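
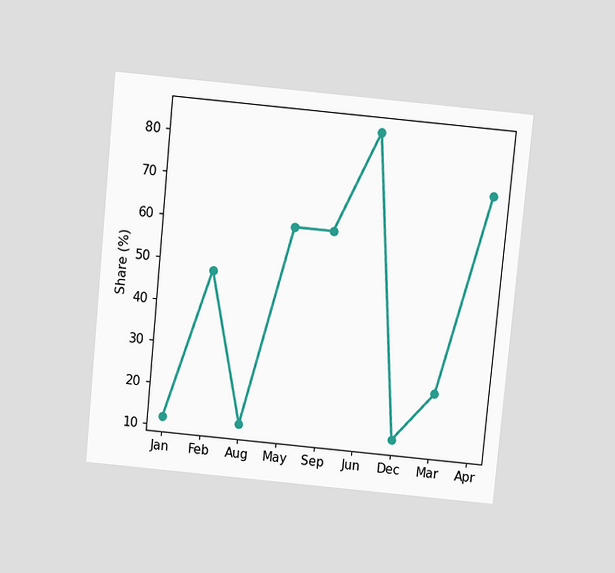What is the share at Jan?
The chart is tilted about 5° clockwise and viewed slightly from above. At Jan, the line is at 12%.

12%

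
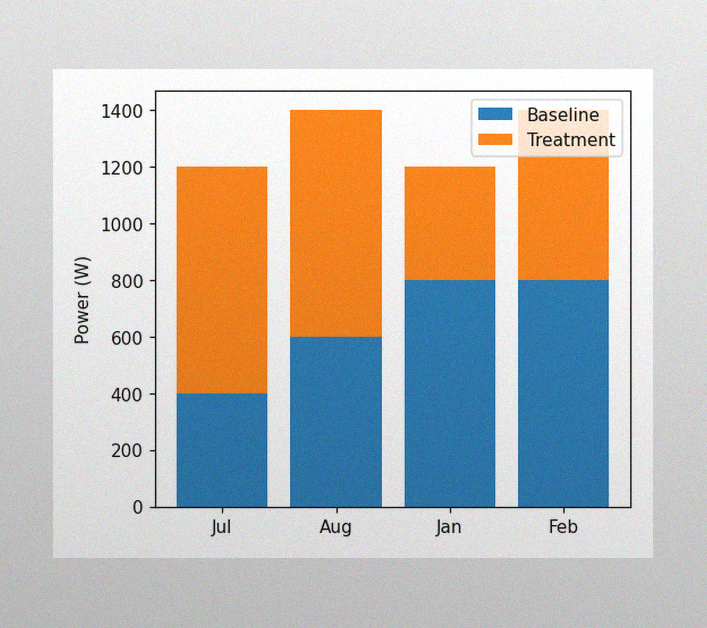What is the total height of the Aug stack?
The image has some photo noise and uneven lighting. The Aug stack's top reaches 1400W on the y-axis.

1400W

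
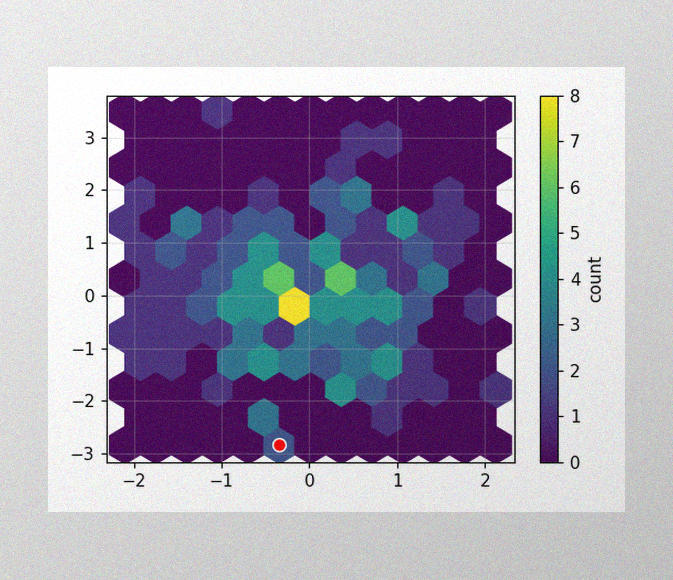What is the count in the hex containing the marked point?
2

The image has some photo noise and uneven lighting. The marked hex reads 2 on the colorbar.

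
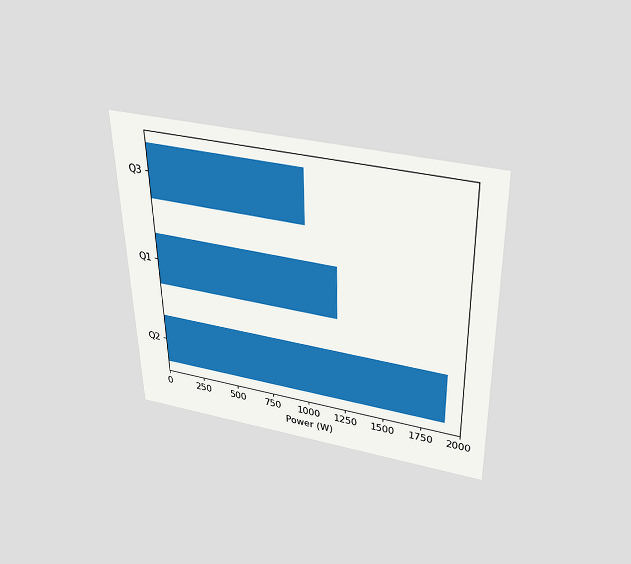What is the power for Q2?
1900W

The chart is viewed slightly from above. Reading along the chart's x-axis, the Q2 bar reaches 1900W.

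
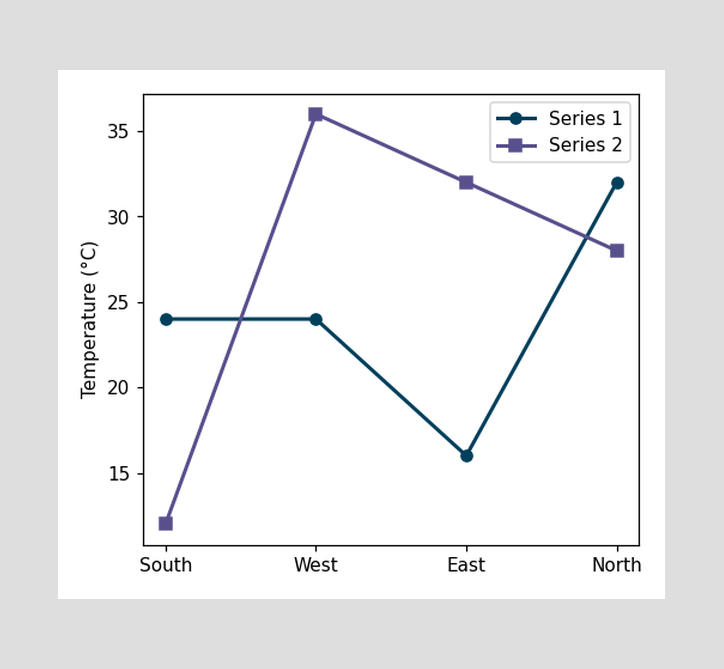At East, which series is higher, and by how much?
At East, Series 2 sits above the other line by 16°C.

Series 2, by 16°C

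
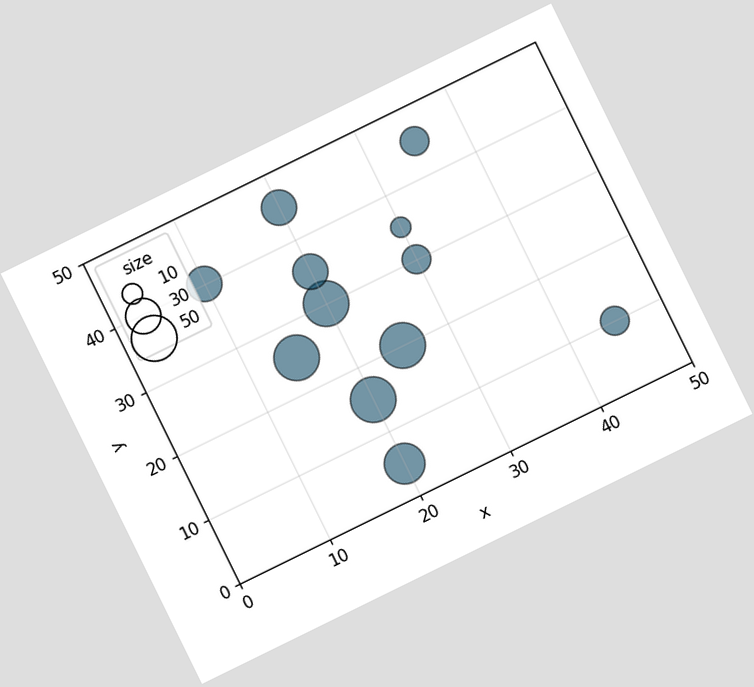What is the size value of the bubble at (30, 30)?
The chart is tilted about 26° counter-clockwise. Matching the bubble at (30, 30) against the size legend gives 20.

20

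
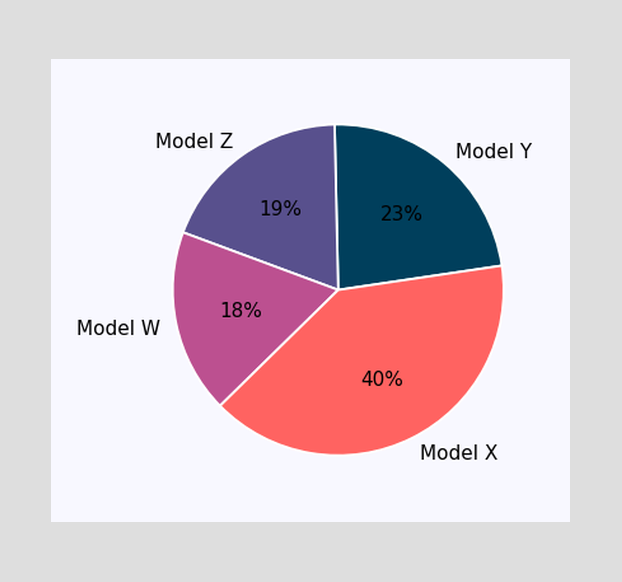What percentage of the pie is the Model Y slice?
23%

The Model Y slice takes up 23% of the pie.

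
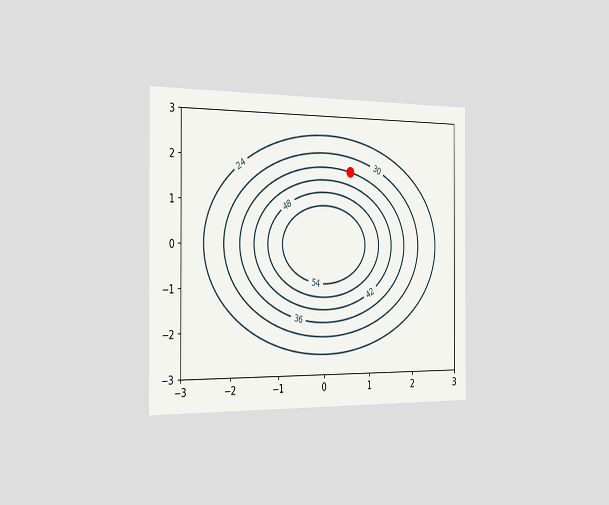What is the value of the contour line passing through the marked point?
The chart is viewed slightly from the left. The marked point sits on the contour labelled 36.

36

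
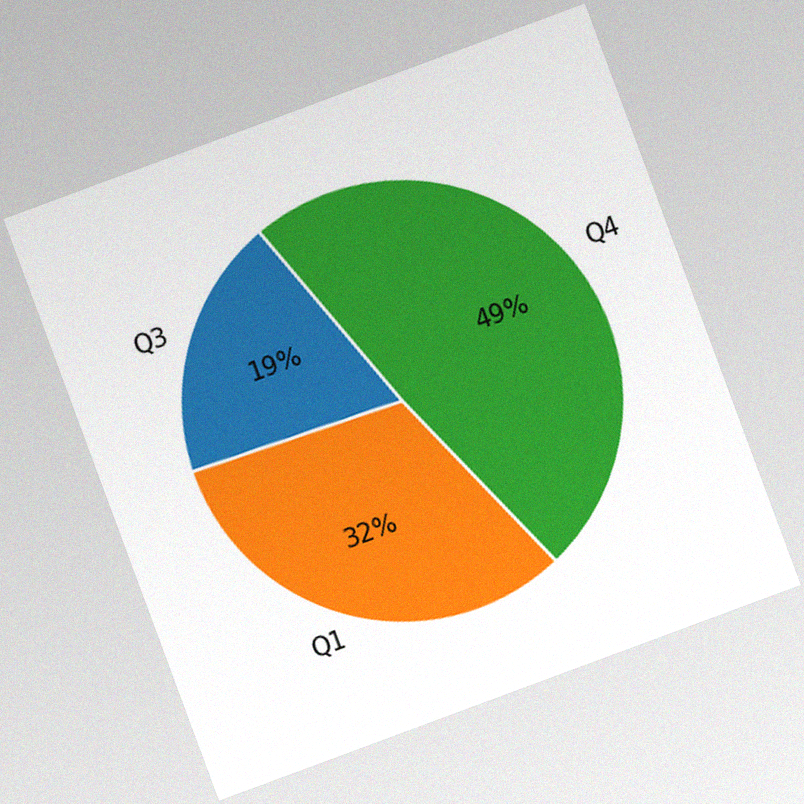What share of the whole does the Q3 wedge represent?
The chart is tilted about 20° counter-clockwise, with some photo noise. The Q3 slice takes up 19% of the pie.

19%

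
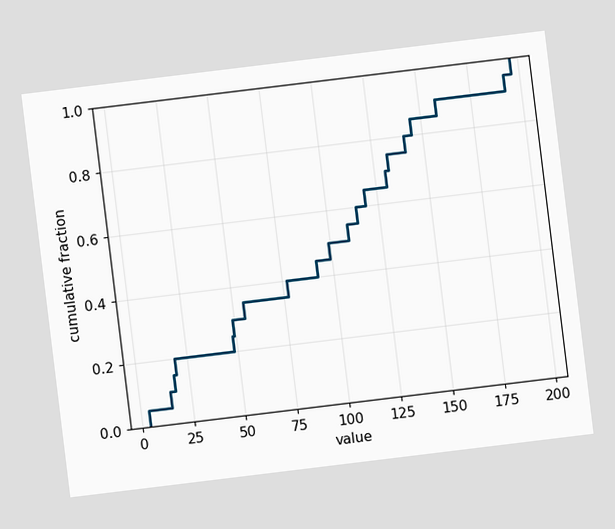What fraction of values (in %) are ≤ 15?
The chart is tilted about 7° counter-clockwise. At x=15 the ECDF step is at 10%.

10%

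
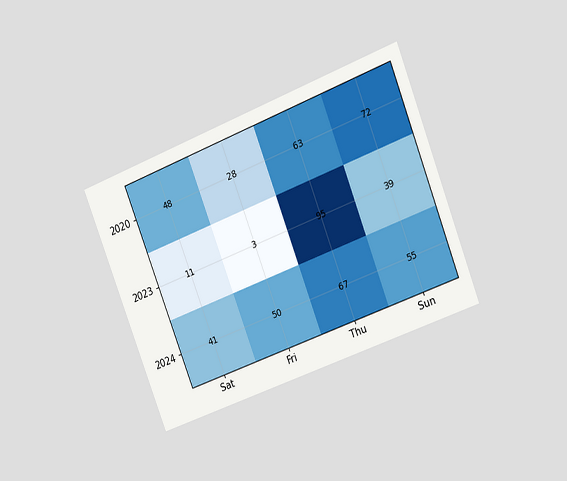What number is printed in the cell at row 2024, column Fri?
The chart is tilted about 21° counter-clockwise and viewed slightly from the right. The (2024, Fri) cell reads 50.

50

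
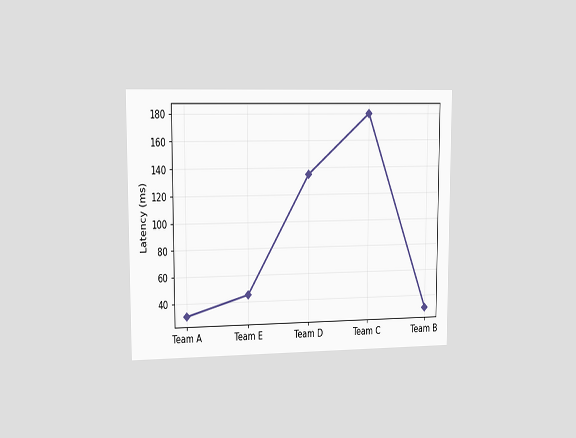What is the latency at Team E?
45ms

The chart is viewed slightly from the left. At Team E, the line is at 45ms.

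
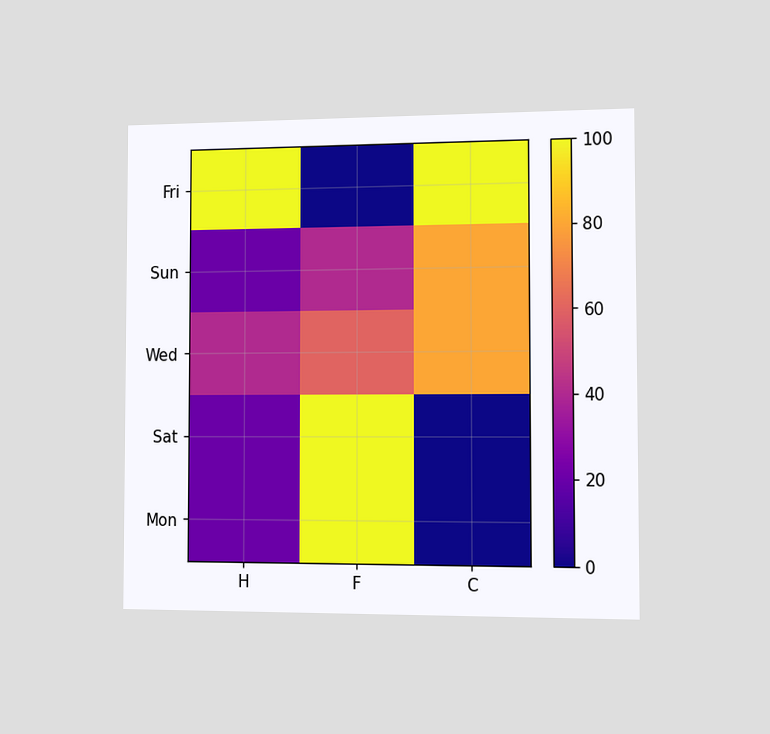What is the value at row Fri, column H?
The chart is viewed slightly from the right. Matching cell (Fri, H) against the colorbar gives 100.

100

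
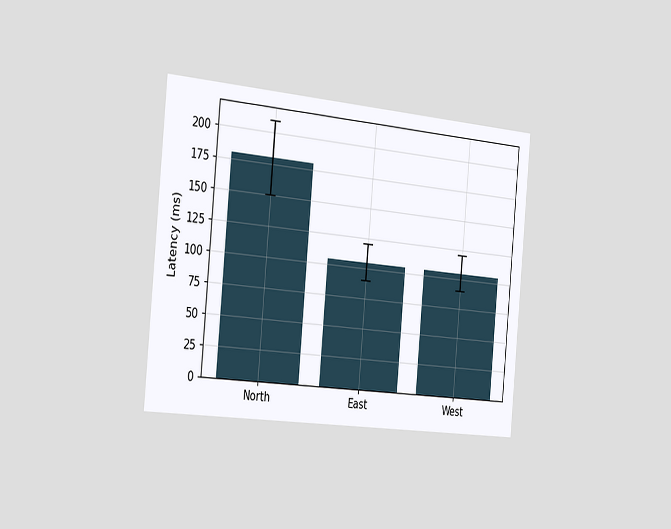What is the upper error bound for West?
120ms

The chart is tilted about 5° clockwise and viewed slightly from the left. The West bar's upper whisker reaches 120ms.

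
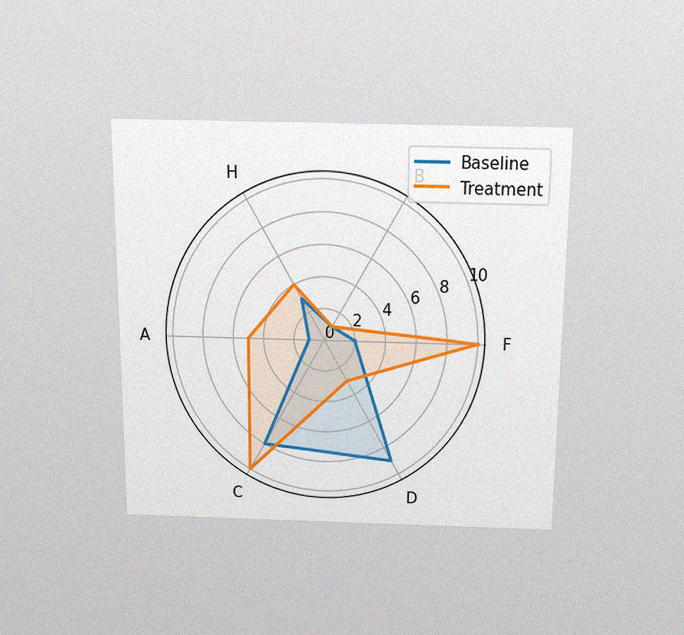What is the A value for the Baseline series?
The chart is viewed slightly from above, with some photo noise. On the A axis, Baseline reaches 1.

1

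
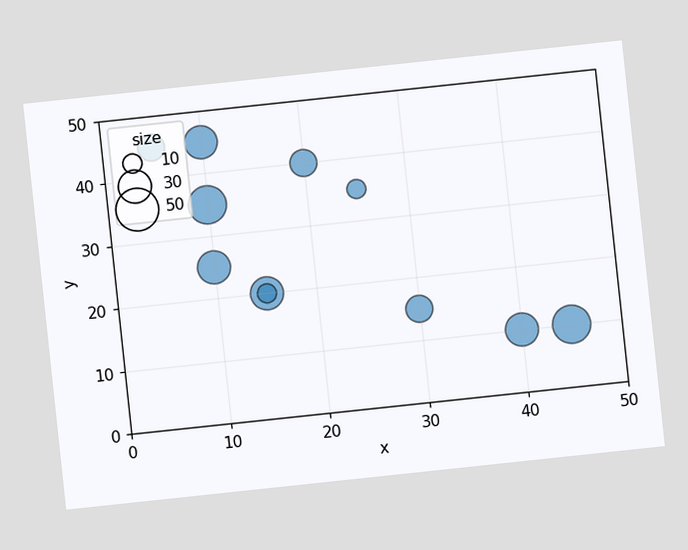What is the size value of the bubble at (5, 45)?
20

The chart is tilted about 6° counter-clockwise. Matching the bubble at (5, 45) against the size legend gives 20.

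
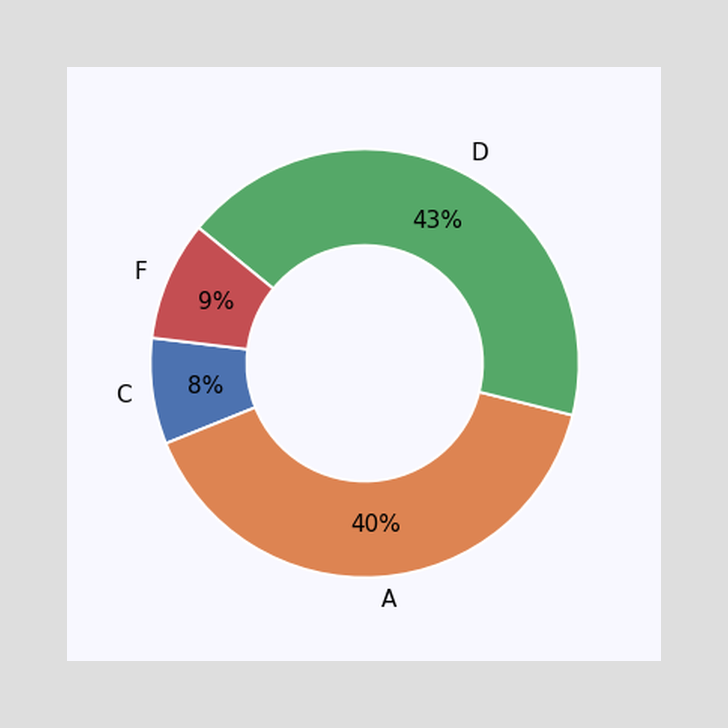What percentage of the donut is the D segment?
The D segment takes up 43% of the ring.

43%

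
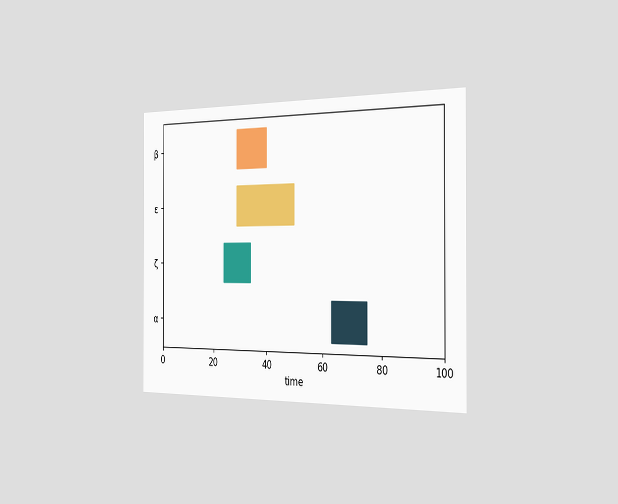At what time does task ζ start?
24

The chart is viewed slightly from the right. The ζ bar begins at t=24.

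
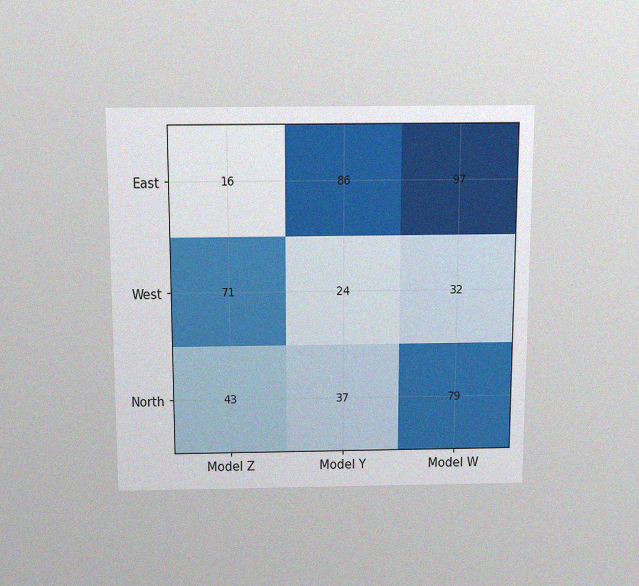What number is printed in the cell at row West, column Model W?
32

The chart is viewed slightly from above, with some photo noise. The (West, Model W) cell reads 32.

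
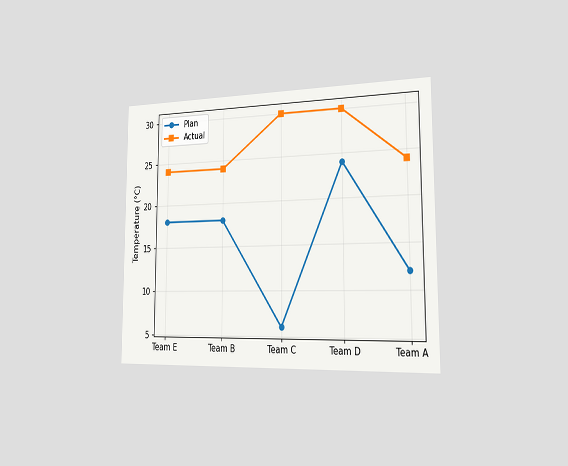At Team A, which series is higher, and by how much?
The chart is viewed slightly from the right. At Team A, Actual sits above the other line by 12°C.

Actual, by 12°C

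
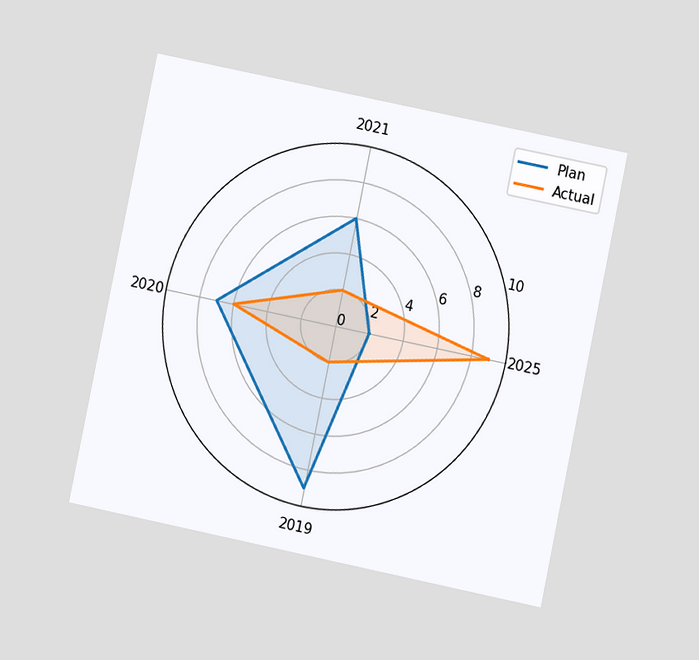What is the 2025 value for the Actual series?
The chart is tilted about 12° clockwise and viewed at a slight angle. On the 2025 axis, Actual reaches 9.

9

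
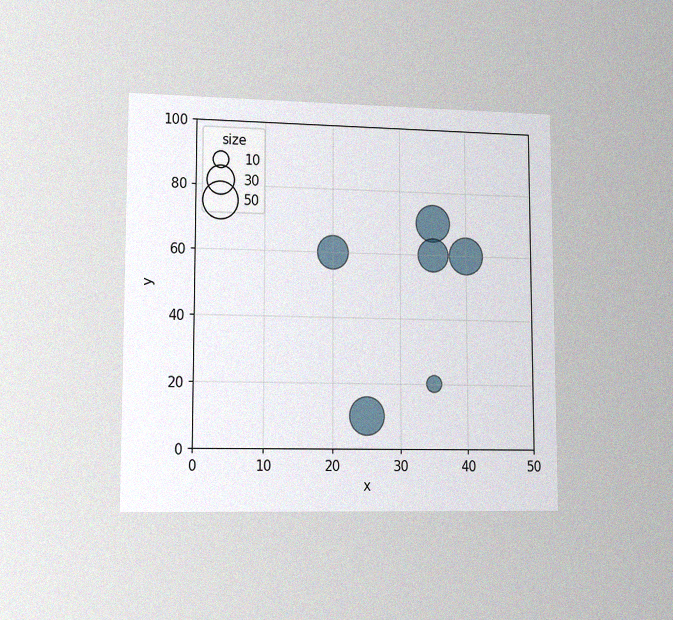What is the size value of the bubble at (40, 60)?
The chart is viewed slightly from the left, with some photo noise. Matching the bubble at (40, 60) against the size legend gives 50.

50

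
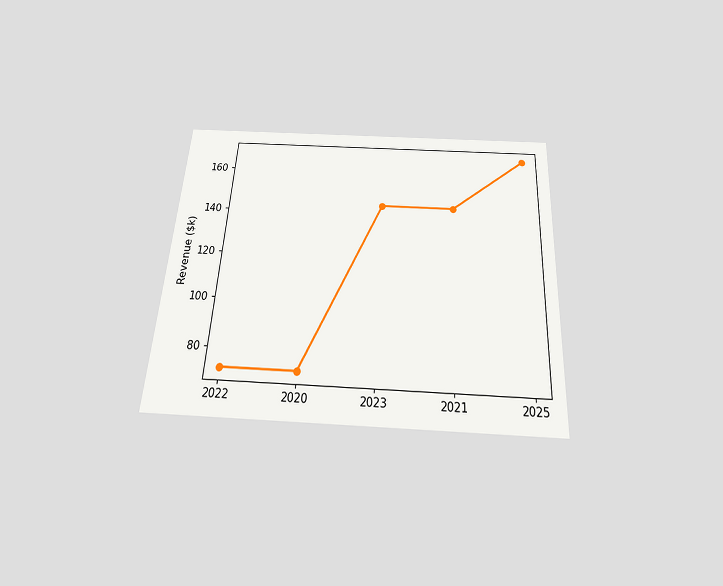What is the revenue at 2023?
$144k

The chart is tilted about 4° clockwise and viewed slightly from below. At 2023, the line is at $144k.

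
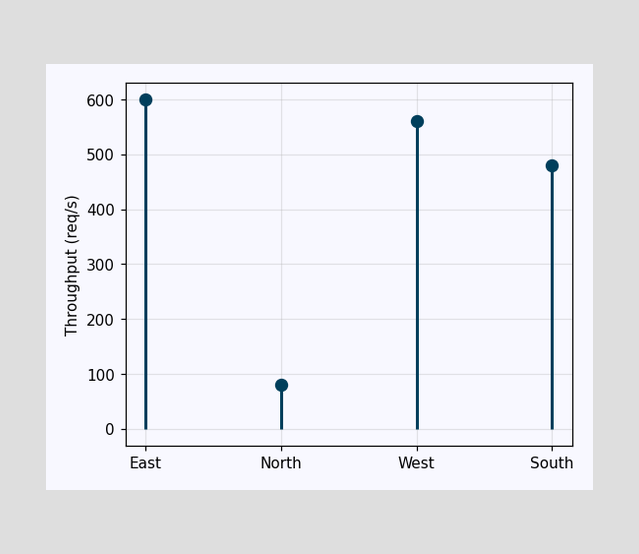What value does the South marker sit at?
480req/s

The South marker sits at 480req/s.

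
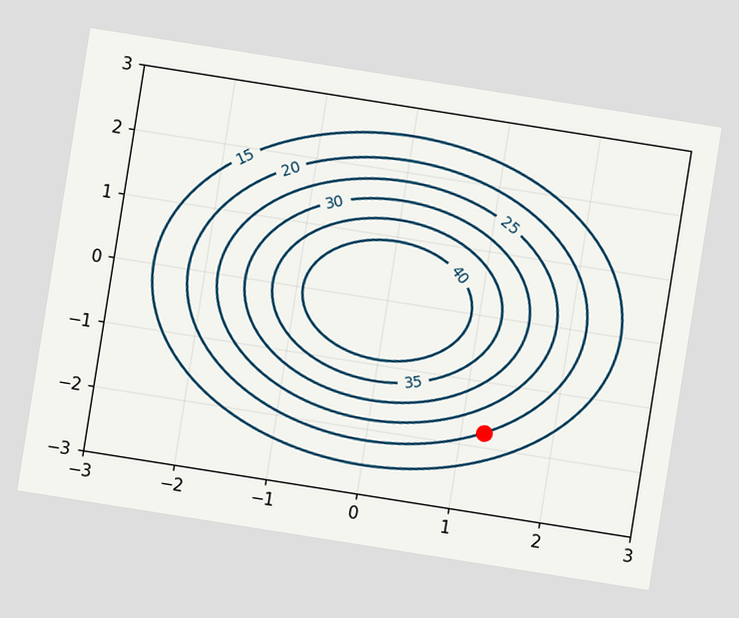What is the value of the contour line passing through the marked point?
20

The chart is tilted about 9° clockwise. The marked point sits on the contour labelled 20.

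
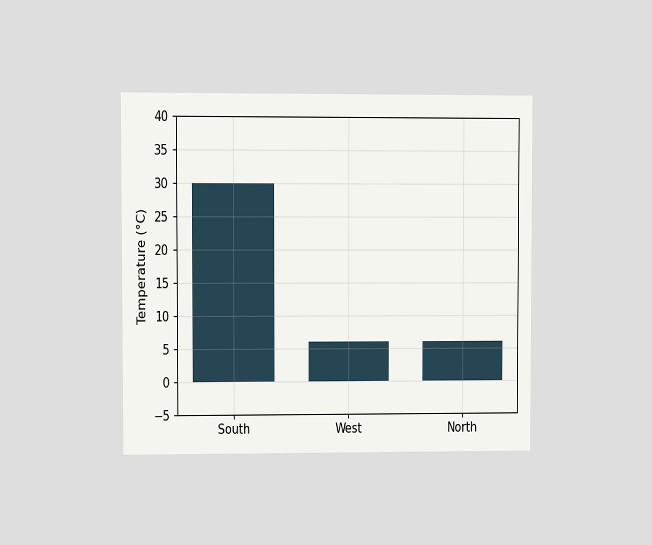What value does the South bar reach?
The chart is viewed at a slight angle. Reading along the chart's y-axis, the South bar reaches 30°C.

30°C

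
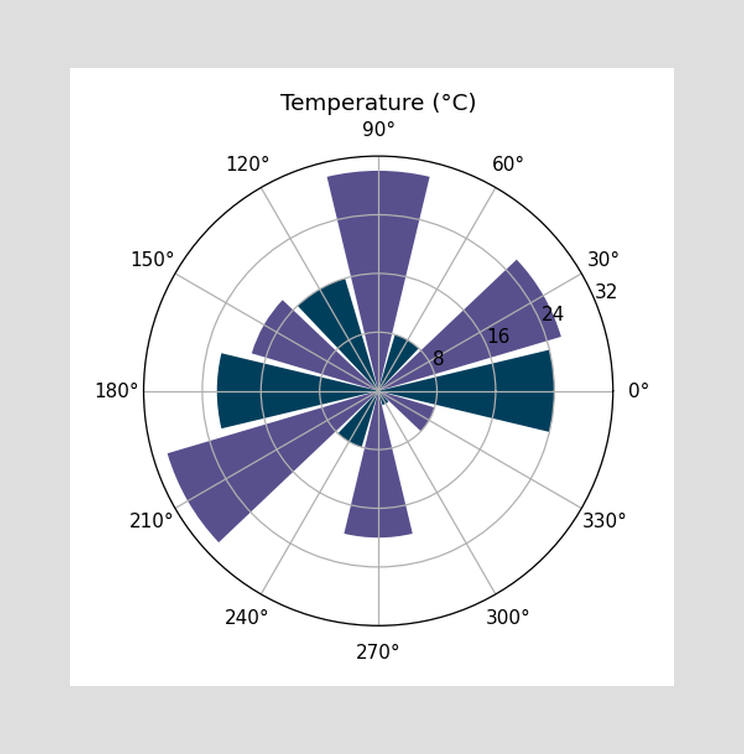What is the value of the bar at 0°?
The bar at 0° reaches 24°C on the radial axis.

24°C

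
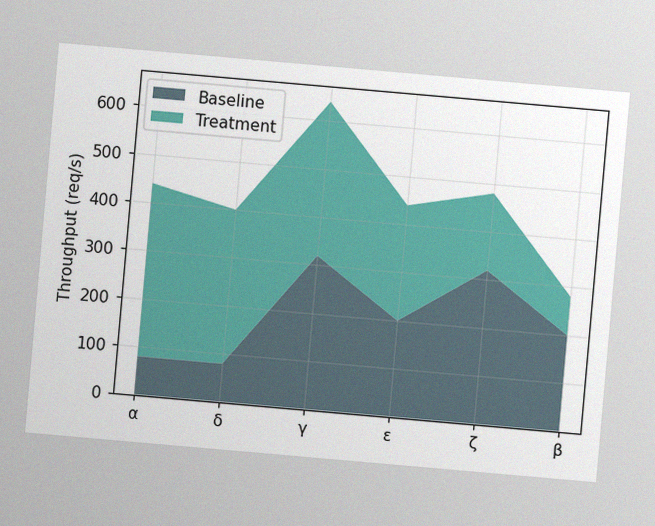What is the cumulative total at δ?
The chart is tilted about 5° clockwise, with some photo noise. The stacked total at δ reaches 400req/s.

400req/s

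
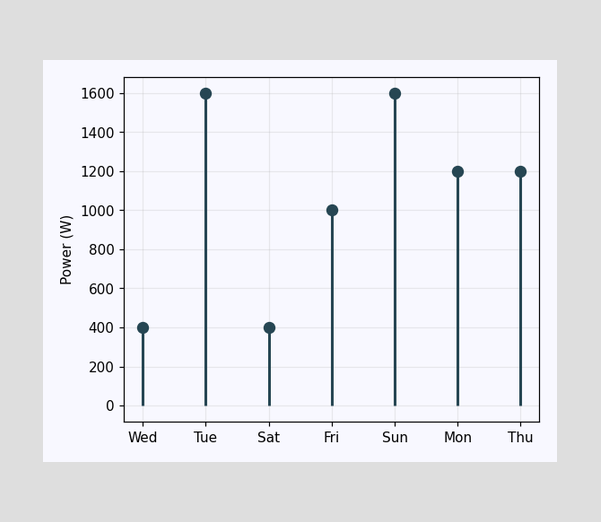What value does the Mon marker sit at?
1200W

The Mon marker sits at 1200W.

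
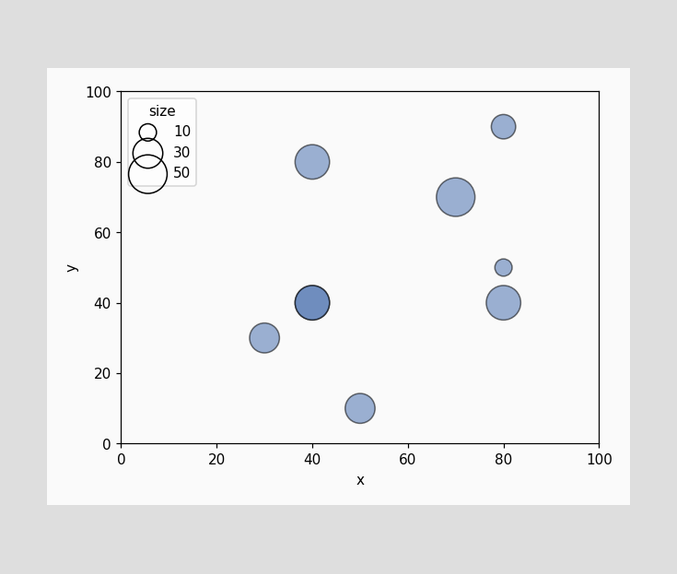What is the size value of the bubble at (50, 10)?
Matching the bubble at (50, 10) against the size legend gives 30.

30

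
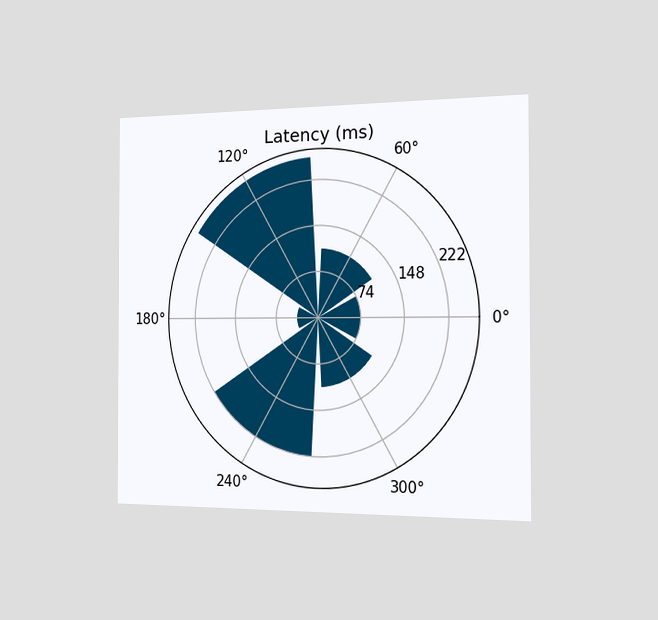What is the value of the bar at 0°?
The chart is viewed slightly from the right. The bar at 0° reaches 74ms on the radial axis.

74ms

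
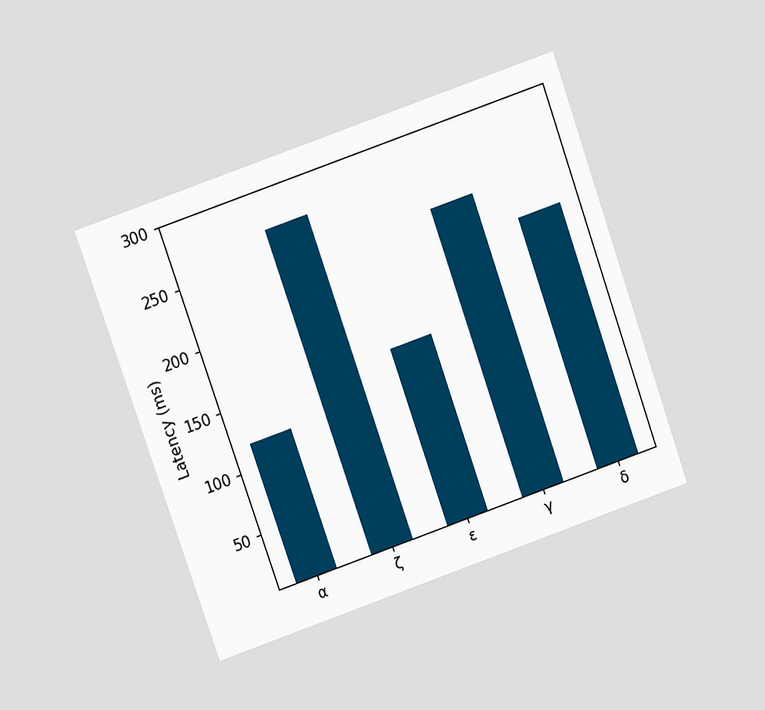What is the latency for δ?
The chart is tilted about 19° counter-clockwise and viewed at a slight angle. Reading along the chart's y-axis, the δ bar reaches 210ms.

210ms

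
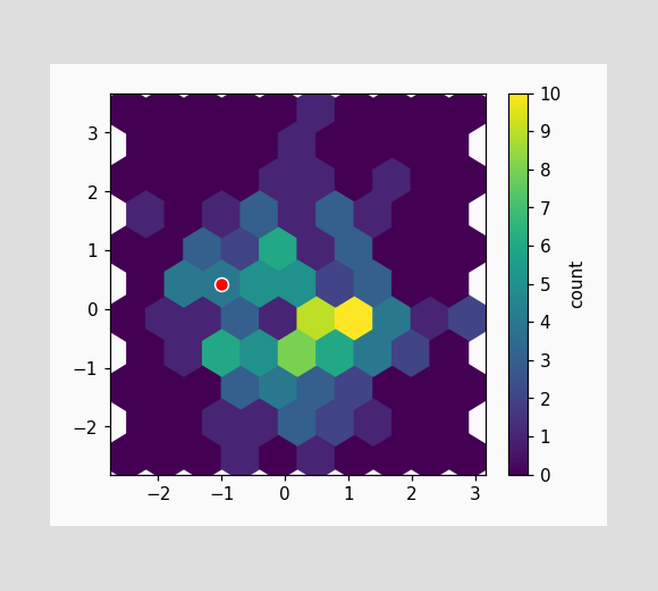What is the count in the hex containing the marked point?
4

The marked hex reads 4 on the colorbar.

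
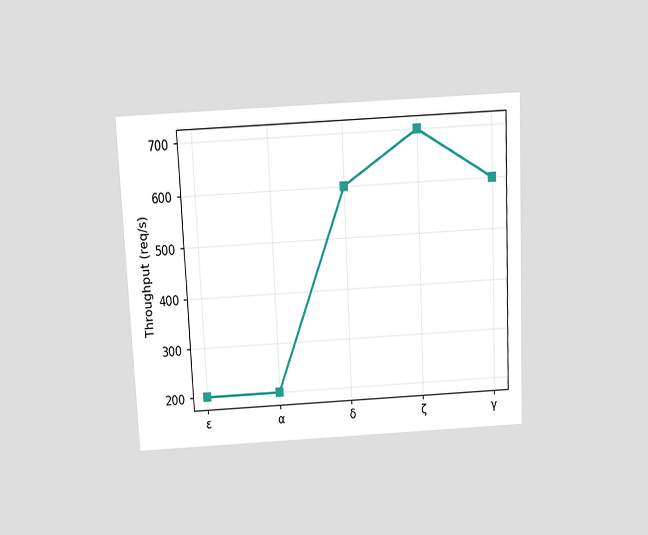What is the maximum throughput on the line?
700req/s

The chart is tilted about 3° counter-clockwise and viewed slightly from above. The highest point is at ζ, and reading across to the y-axis gives 700req/s.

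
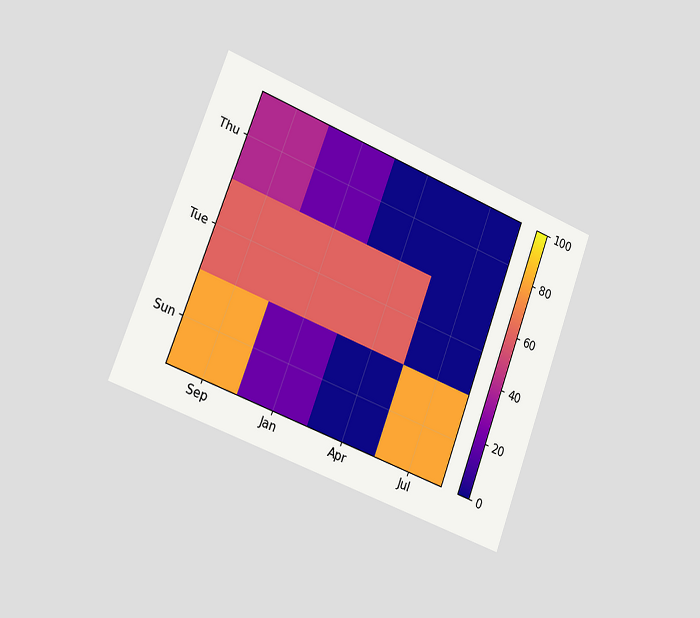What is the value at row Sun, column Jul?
The chart is tilted about 21° clockwise and viewed slightly from the left. Matching cell (Sun, Jul) against the colorbar gives 80.

80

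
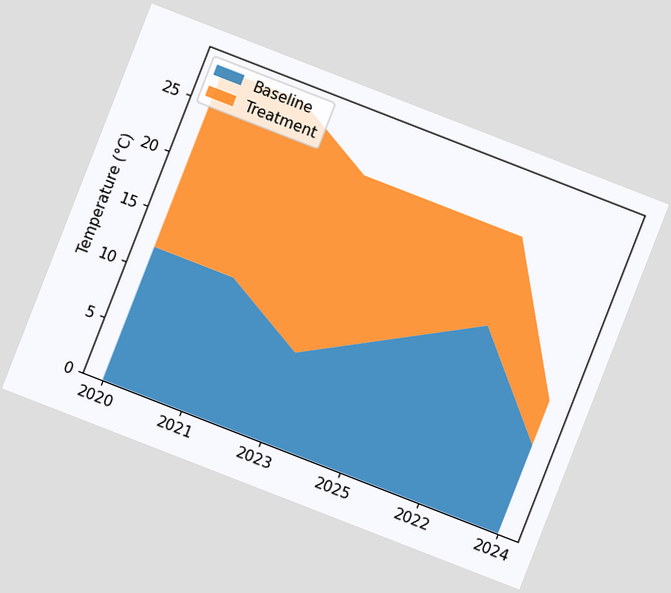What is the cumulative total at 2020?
28°C

The chart is tilted about 21° clockwise. The stacked total at 2020 reaches 28°C.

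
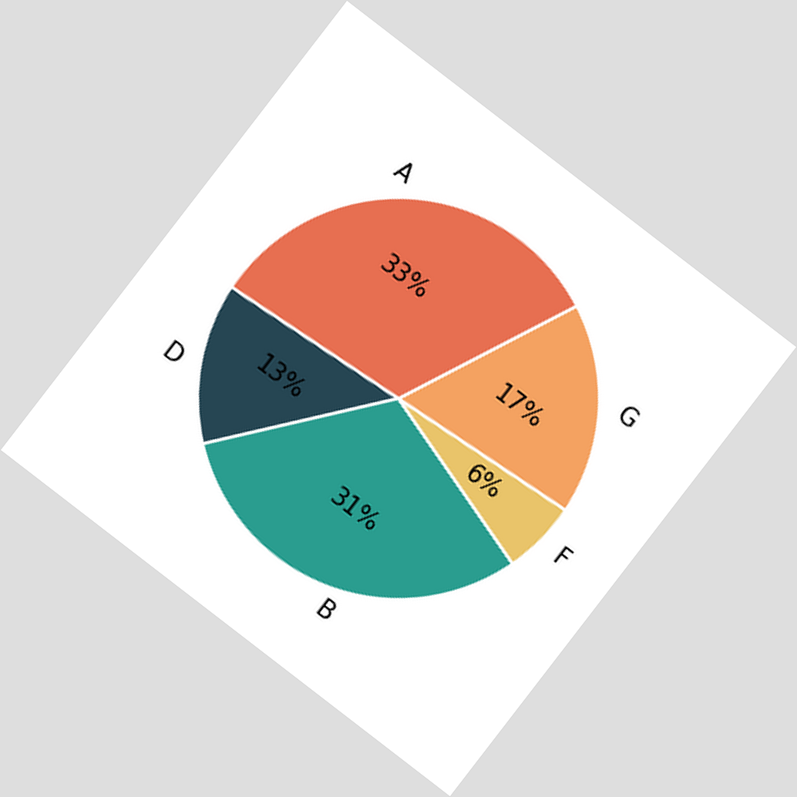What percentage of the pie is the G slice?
17%

The chart is tilted about 38° clockwise. The G slice takes up 17% of the pie.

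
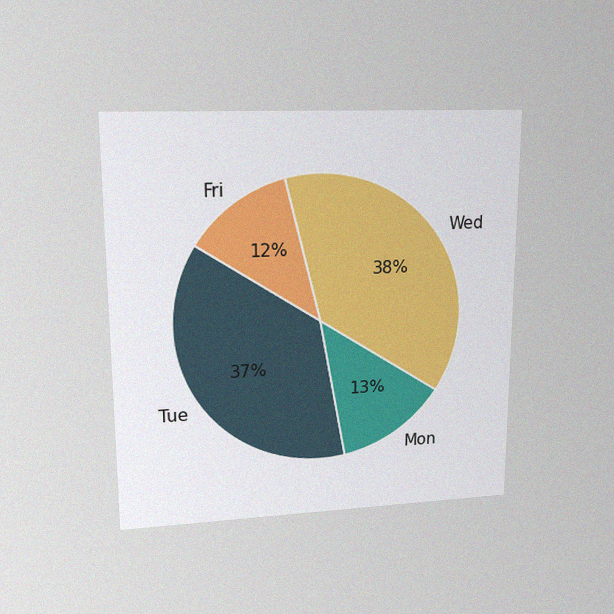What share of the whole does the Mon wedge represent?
The chart is viewed at a slight angle, with some photo noise. The Mon slice takes up 13% of the pie.

13%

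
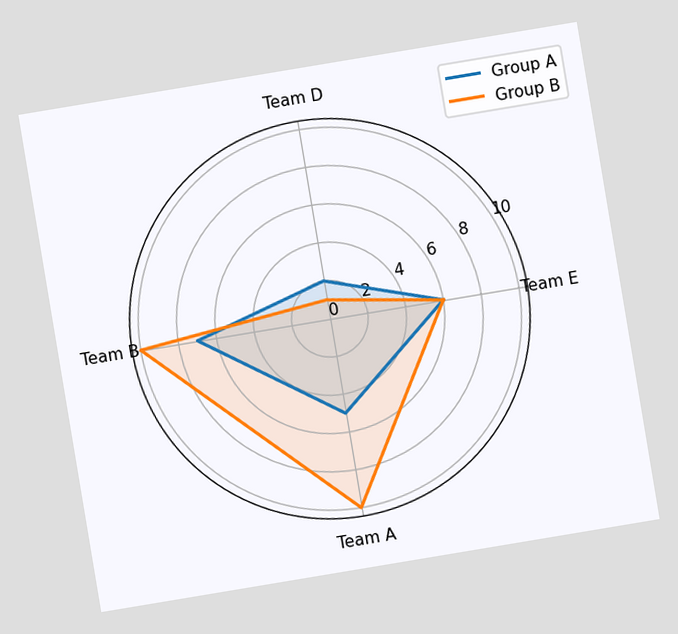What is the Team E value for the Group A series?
The chart is tilted about 9° counter-clockwise. On the Team E axis, Group A reaches 6.

6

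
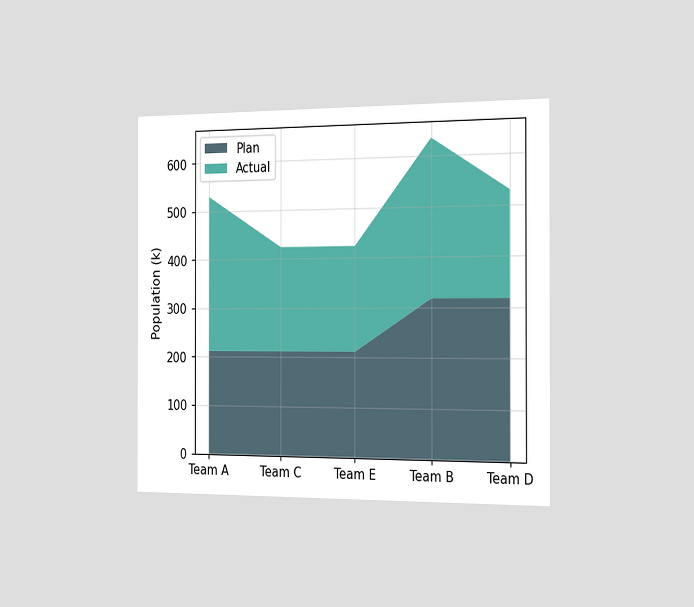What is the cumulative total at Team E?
The chart is viewed slightly from the right. The stacked total at Team E reaches 424k.

424k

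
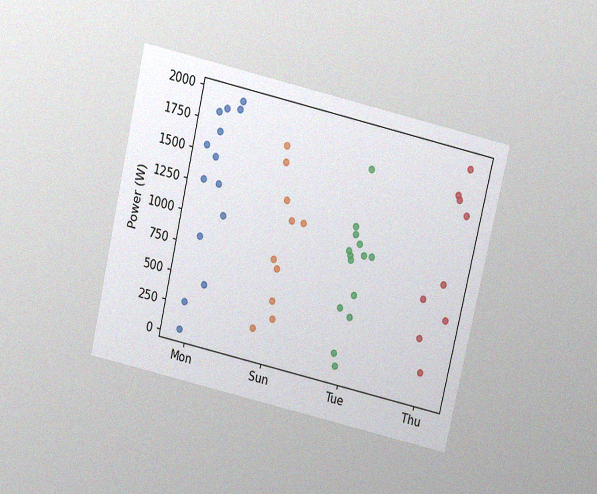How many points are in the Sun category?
10

The chart is tilted about 13° clockwise and viewed slightly from above, with some photo noise. Counting the markers in the Sun column gives 10.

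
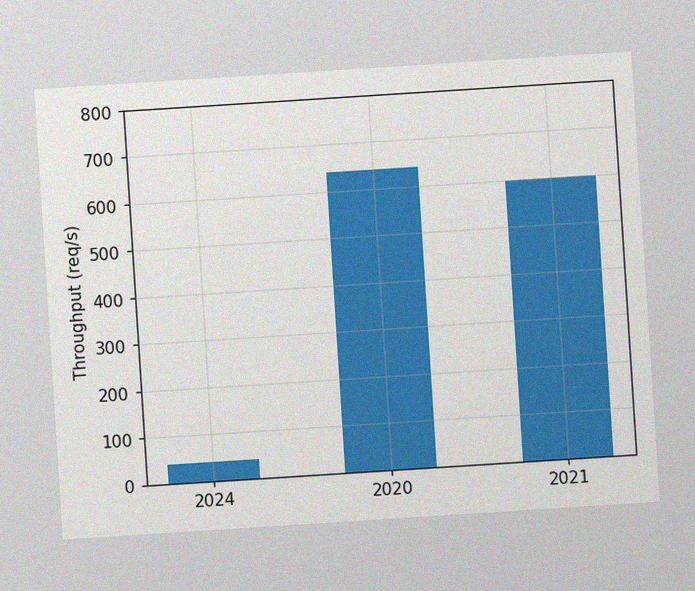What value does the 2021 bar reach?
600req/s

The chart is tilted about 4° counter-clockwise, with some photo noise. Reading along the chart's y-axis, the 2021 bar reaches 600req/s.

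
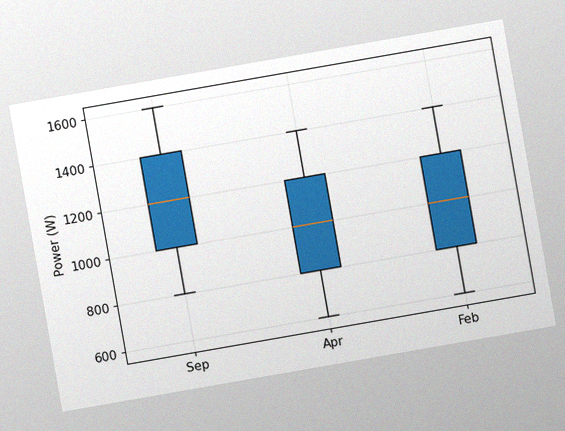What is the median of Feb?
The chart is tilted about 10° counter-clockwise, with some photo noise. The median line in the Feb box sits at 1000W.

1000W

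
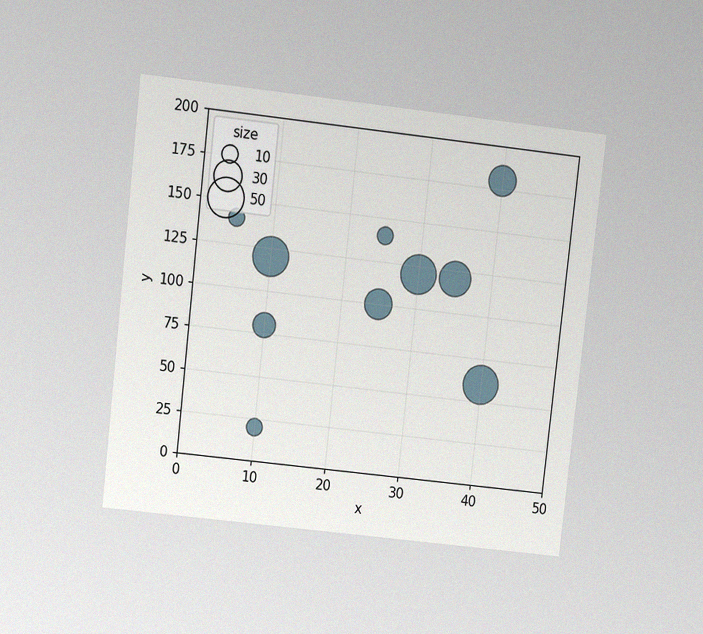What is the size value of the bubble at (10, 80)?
The chart is tilted about 6° clockwise and viewed at a slight angle, with some photo noise. Matching the bubble at (10, 80) against the size legend gives 20.

20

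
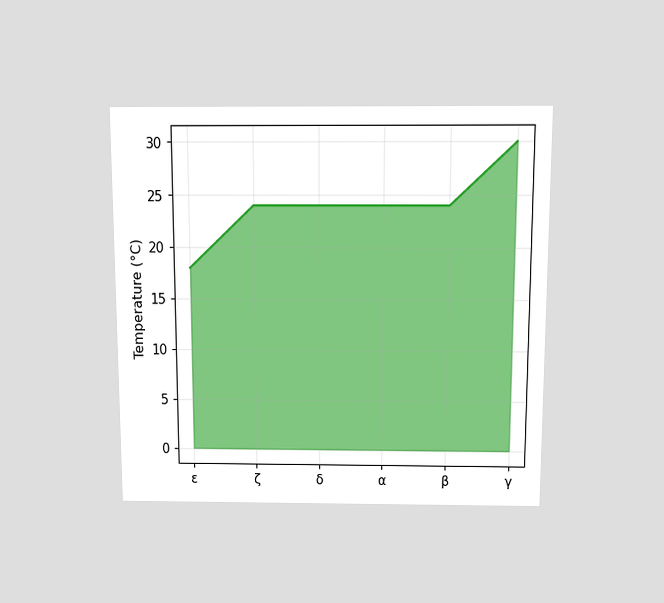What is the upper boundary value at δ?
The chart is viewed slightly from above. At δ the upper boundary is at 24°C.

24°C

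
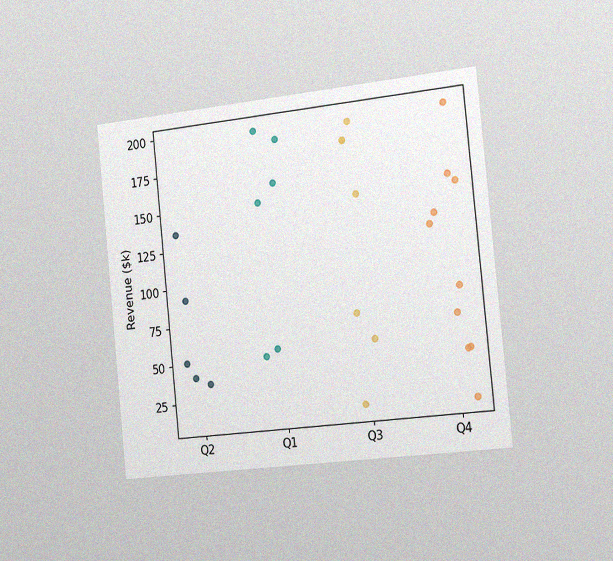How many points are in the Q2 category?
5

The chart is tilted about 6° counter-clockwise and viewed slightly from the right, with some photo noise. Counting the markers in the Q2 column gives 5.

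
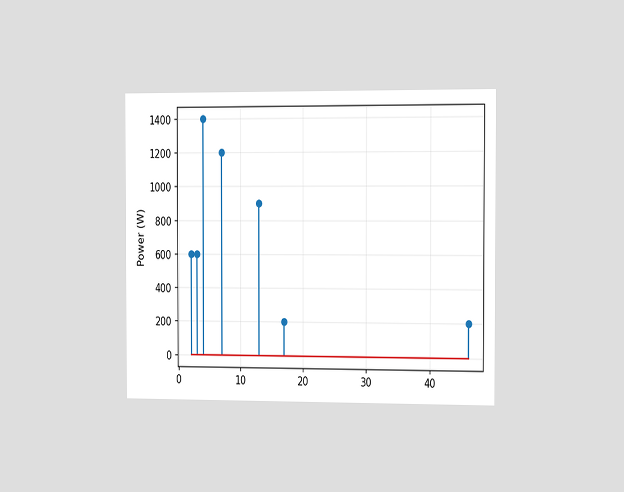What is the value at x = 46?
The chart is viewed slightly from the right. The stem at x=46 reaches 200W.

200W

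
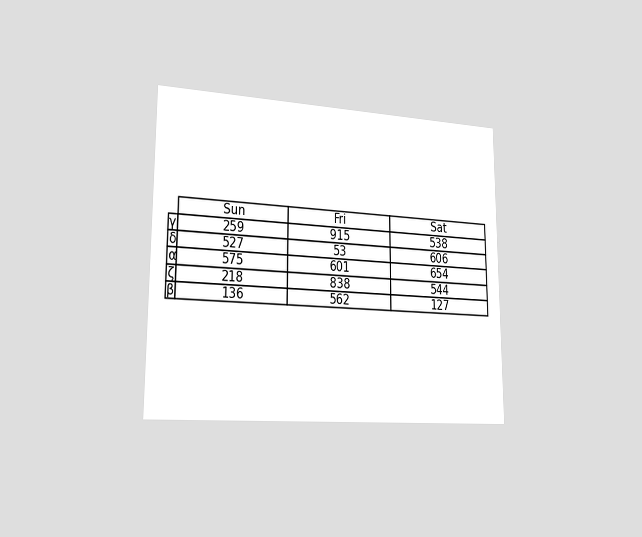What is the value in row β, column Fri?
562

The chart is viewed slightly from the left. The (β, Fri) cell reads 562.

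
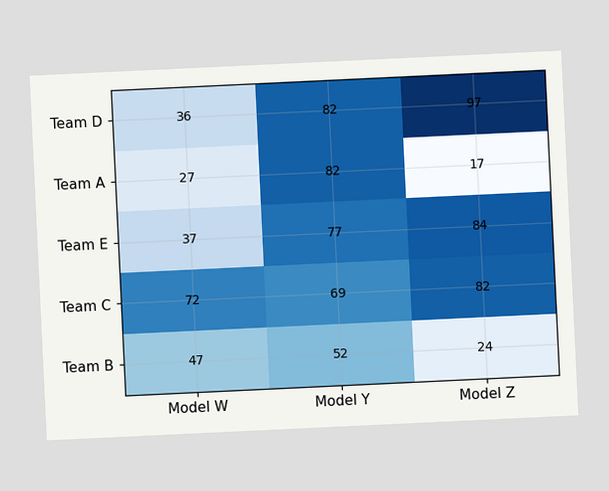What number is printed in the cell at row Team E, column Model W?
The chart is tilted about 3° counter-clockwise. The (Team E, Model W) cell reads 37.

37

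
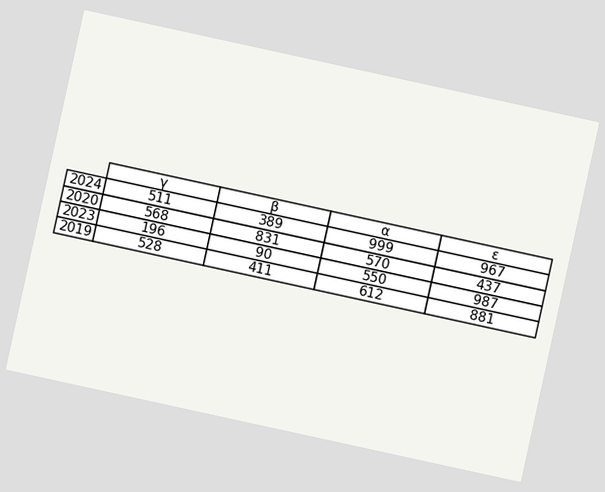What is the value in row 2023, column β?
The chart is tilted about 12° clockwise. The (2023, β) cell reads 90.

90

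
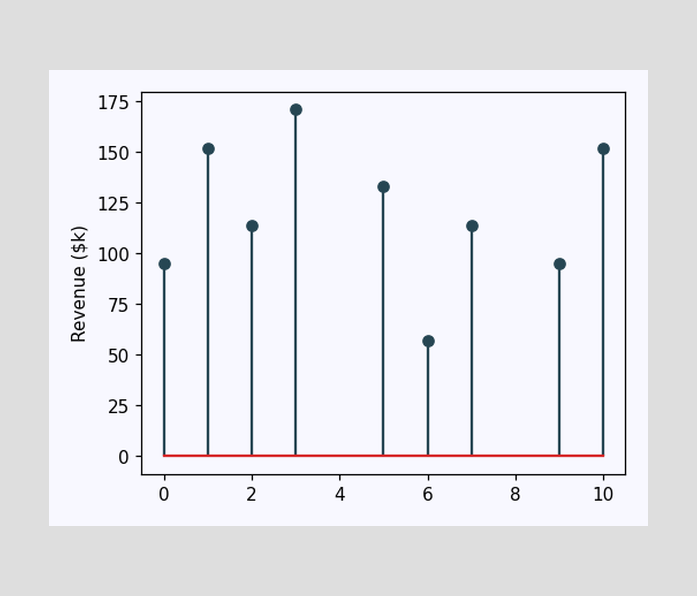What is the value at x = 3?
$171k

The stem at x=3 reaches $171k.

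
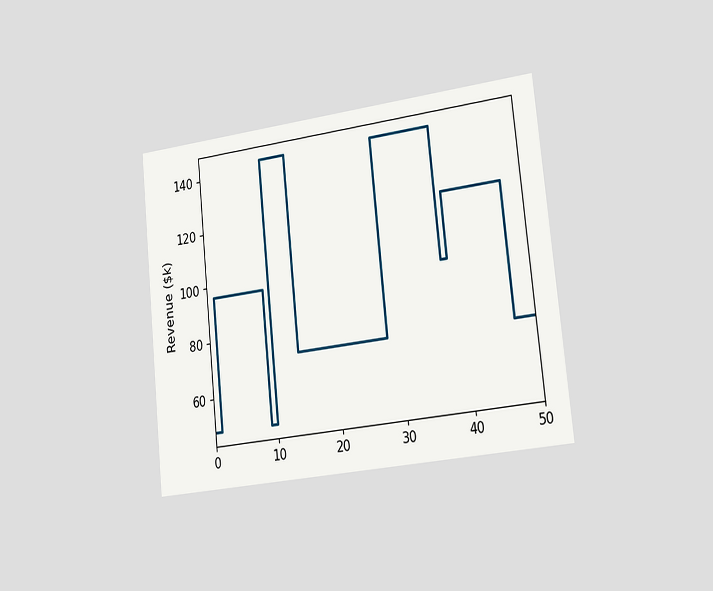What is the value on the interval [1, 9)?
$96k

The chart is tilted about 6° counter-clockwise and viewed slightly from the right. On [1, 9) the step sits at $96k.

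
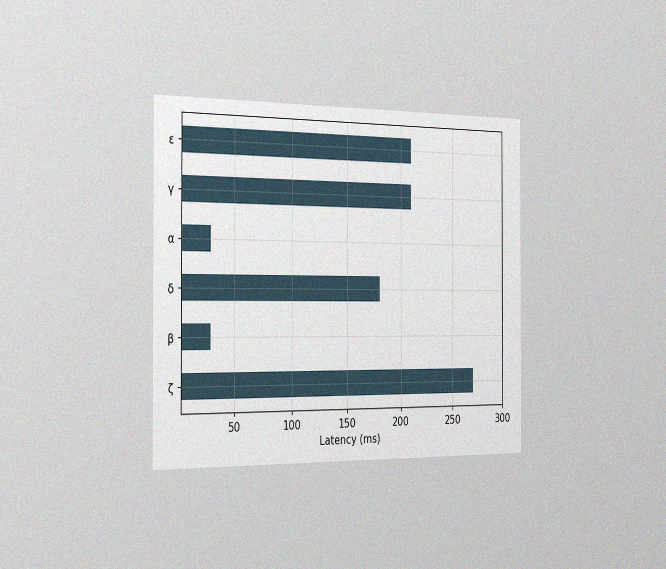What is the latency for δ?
The chart is viewed slightly from the left, with some photo noise. Reading along the chart's x-axis, the δ bar reaches 180ms.

180ms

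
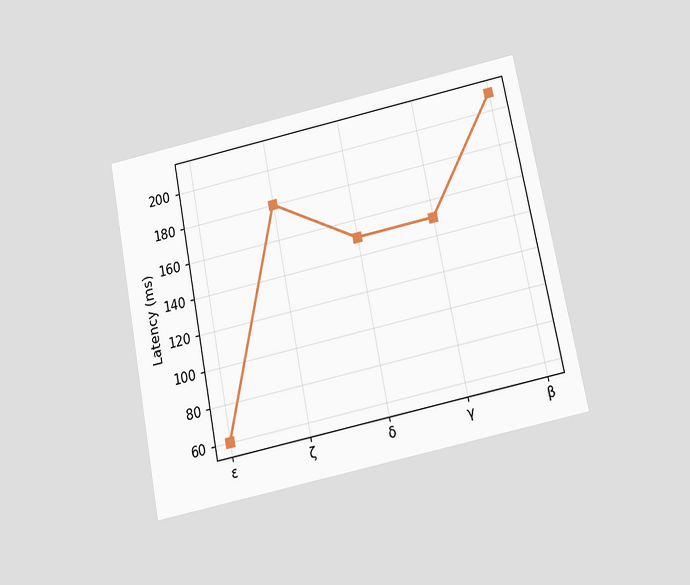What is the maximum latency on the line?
210ms

The chart is tilted about 11° counter-clockwise and viewed slightly from below. The highest point is at β, and reading across to the y-axis gives 210ms.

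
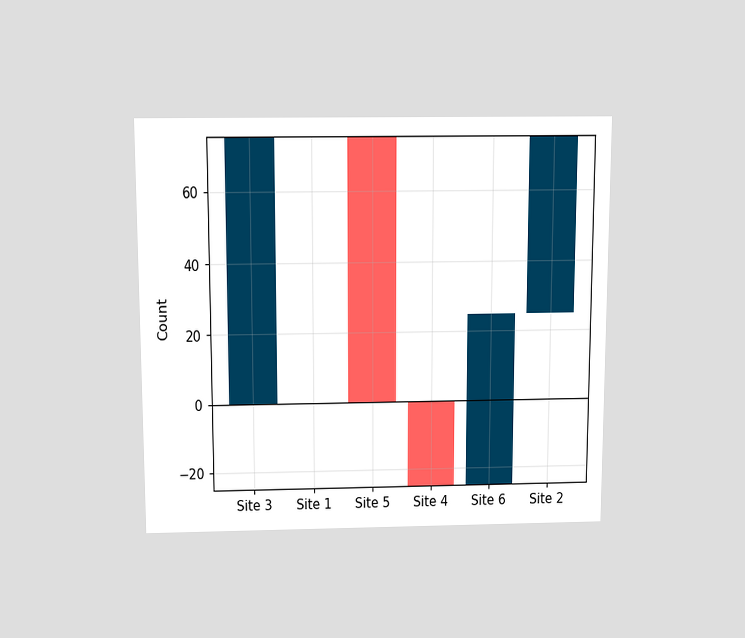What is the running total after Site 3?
75

The chart is viewed slightly from above. After Site 3 the running total reaches 75.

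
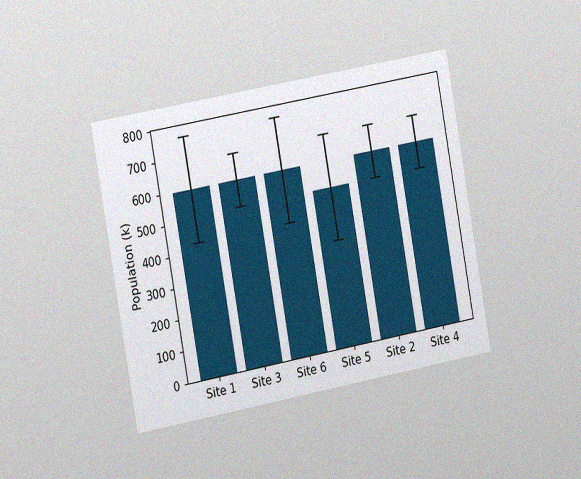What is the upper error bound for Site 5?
The chart is tilted about 10° counter-clockwise and viewed slightly from the left, with some photo noise. The Site 5 bar's upper whisker reaches 680k.

680k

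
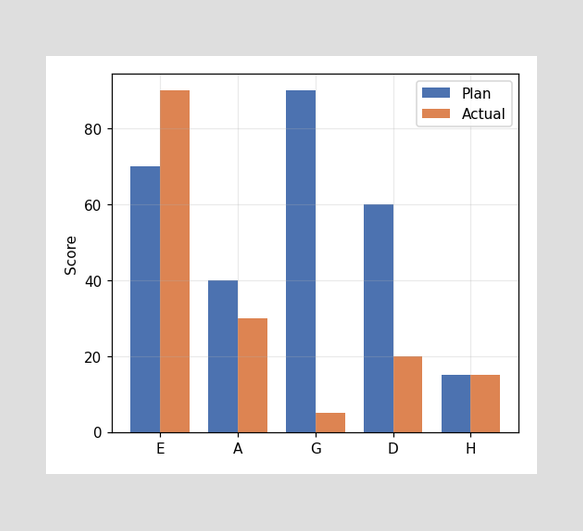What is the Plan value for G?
90

The Plan bar at G reaches 90 on the y-axis.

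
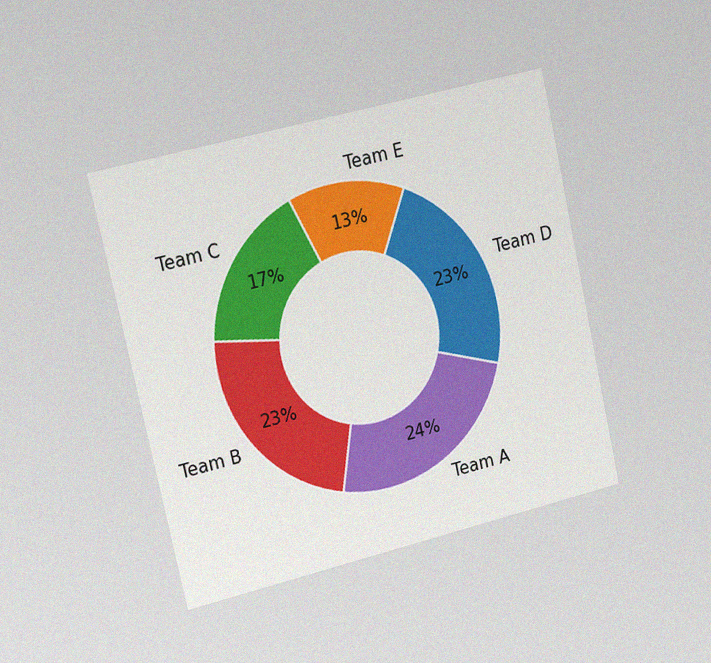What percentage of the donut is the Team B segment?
The chart is tilted about 13° counter-clockwise and viewed slightly from the left, with some photo noise. The Team B segment takes up 23% of the ring.

23%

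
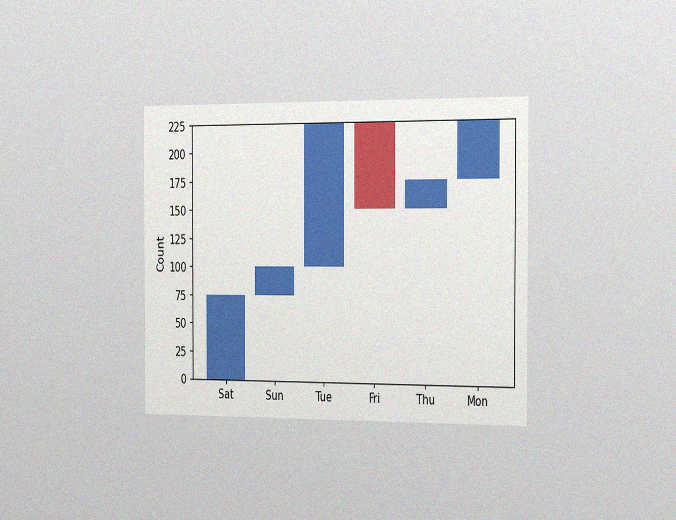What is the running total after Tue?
The chart is viewed slightly from the right, with some photo noise. After Tue the running total reaches 225.

225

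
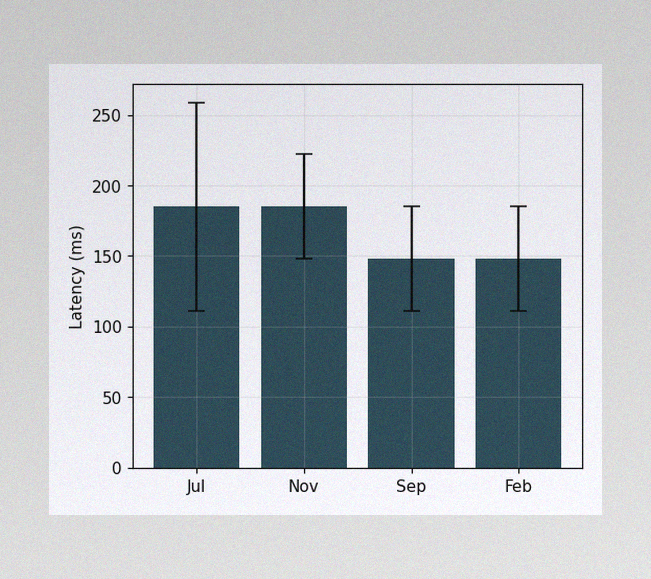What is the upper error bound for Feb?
The image has some photo noise and uneven lighting. The Feb bar's upper whisker reaches 185ms.

185ms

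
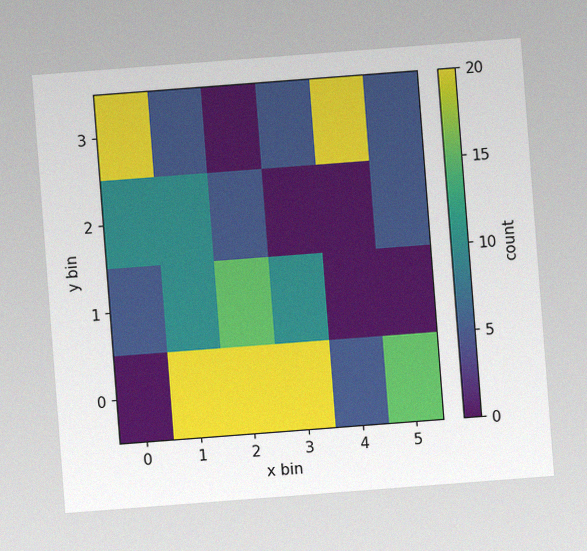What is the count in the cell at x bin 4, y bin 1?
The chart is tilted about 4° counter-clockwise, with some photo noise. Matching the cell (4, 1) against the colorbar gives 0.

0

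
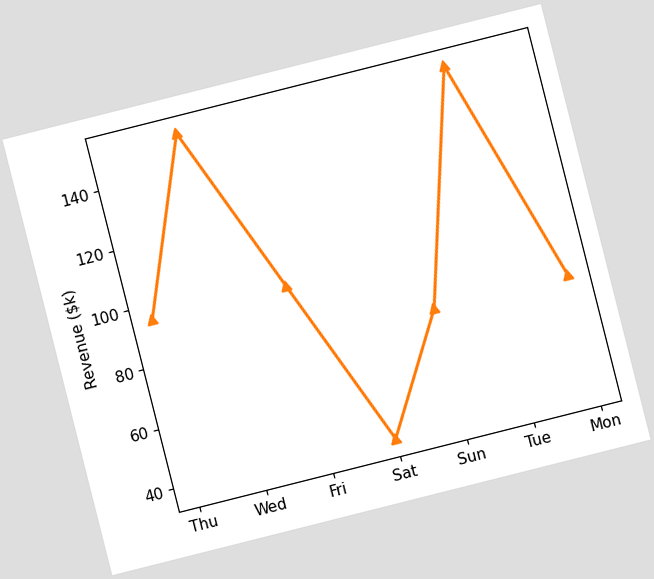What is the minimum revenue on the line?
$38k

The chart is tilted about 14° counter-clockwise. The lowest point is at Sat, and reading across to the y-axis gives $38k.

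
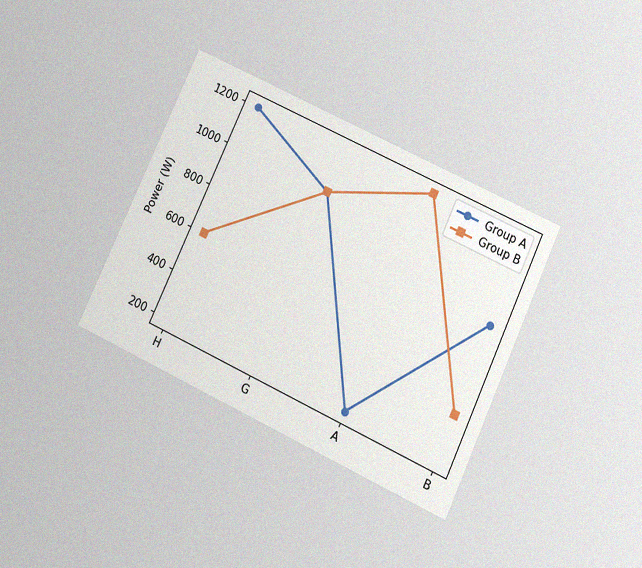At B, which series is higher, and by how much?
Group A, by 400W

The chart is tilted about 25° clockwise and viewed slightly from below, with some photo noise. At B, Group A sits above the other line by 400W.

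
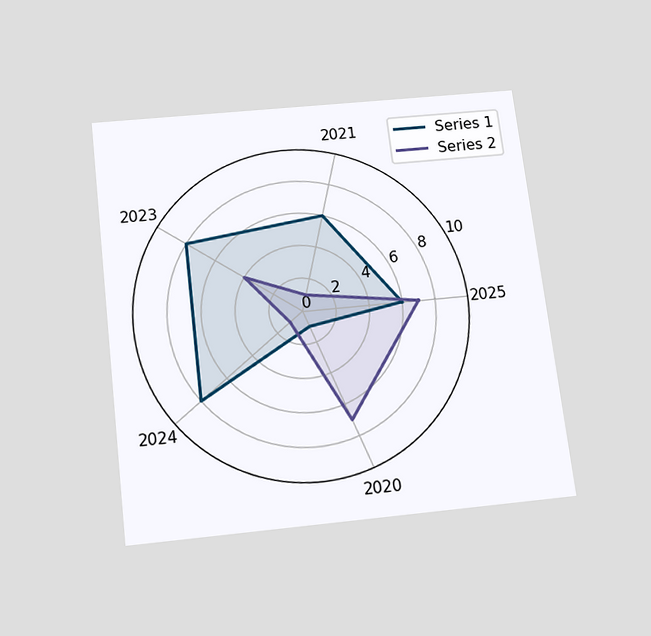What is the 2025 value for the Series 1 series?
The chart is tilted about 7° counter-clockwise and viewed slightly from below. On the 2025 axis, Series 1 reaches 6.

6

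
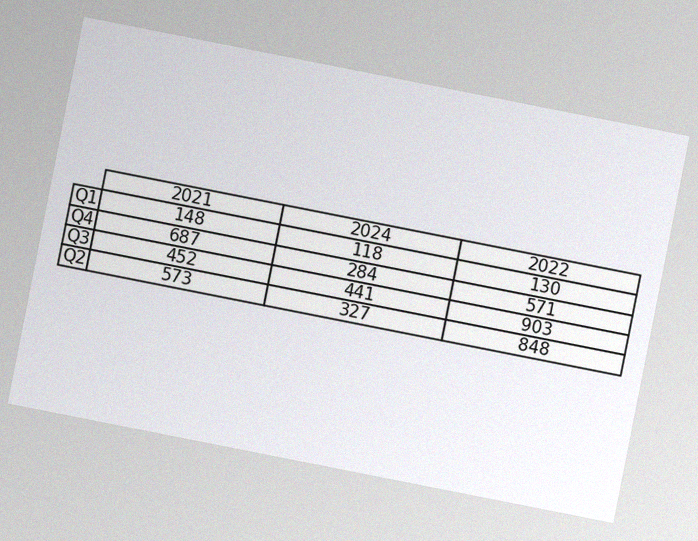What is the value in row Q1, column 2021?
148

The chart is tilted about 11° clockwise, with some photo noise. The (Q1, 2021) cell reads 148.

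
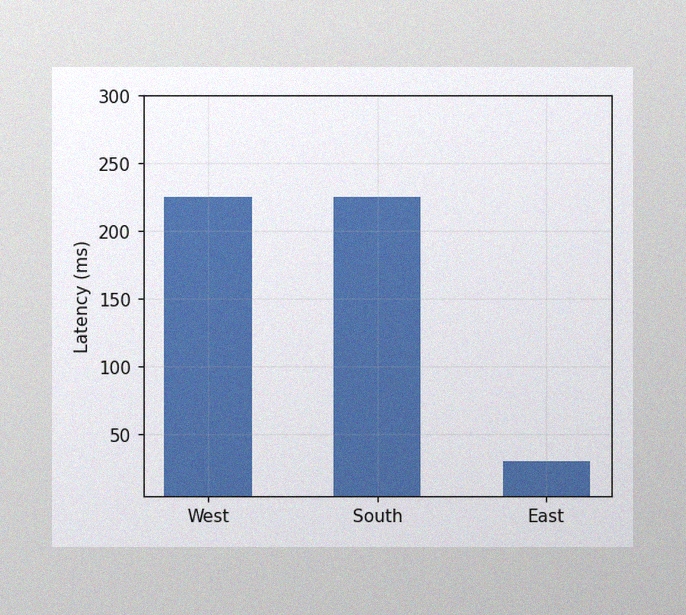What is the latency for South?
225ms

The image has some photo noise and uneven lighting. Reading along the chart's y-axis, the South bar reaches 225ms.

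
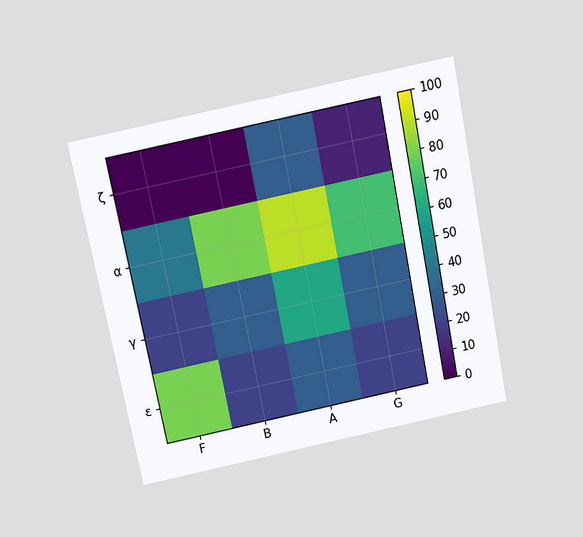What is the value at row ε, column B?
20

The chart is tilted about 11° counter-clockwise and viewed slightly from above. Matching cell (ε, B) against the colorbar gives 20.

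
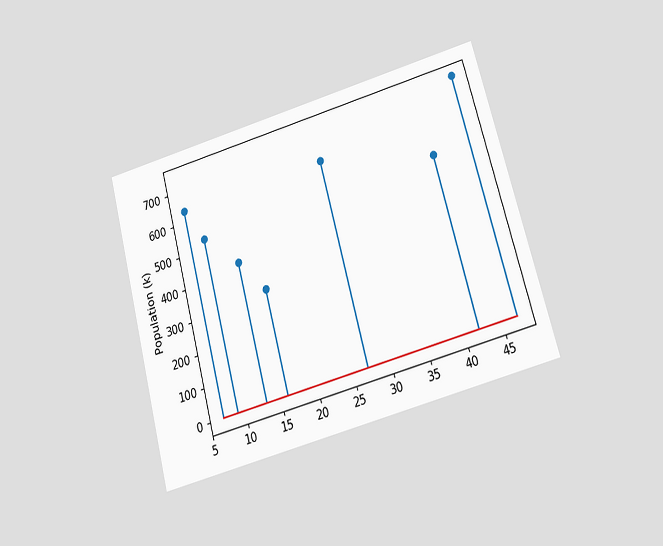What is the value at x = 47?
742k

The chart is tilted about 15° counter-clockwise and viewed at a slight angle. The stem at x=47 reaches 742k.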